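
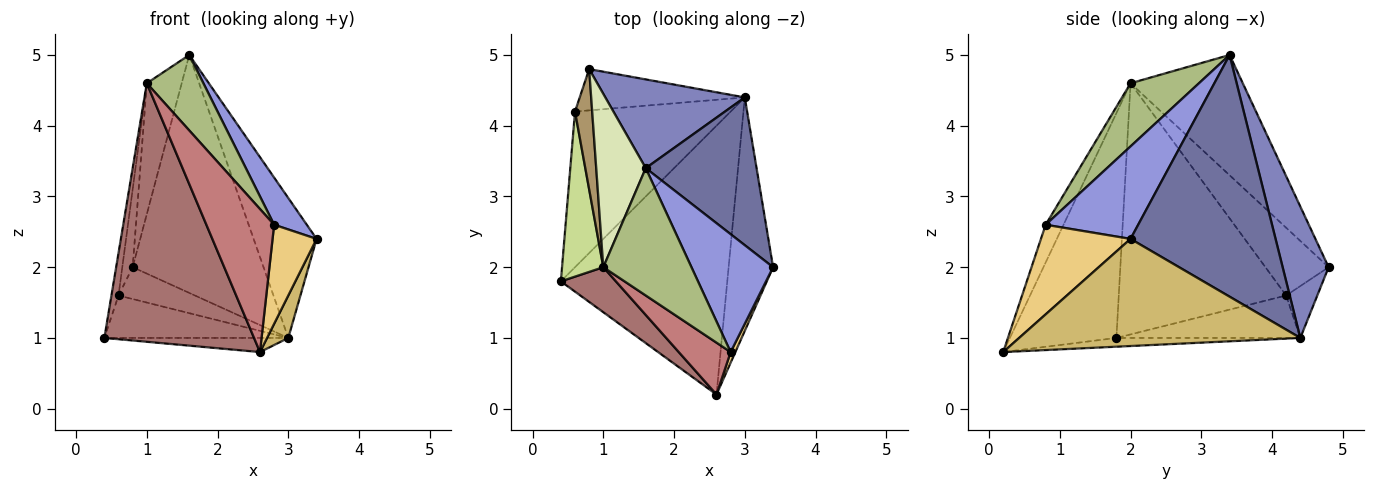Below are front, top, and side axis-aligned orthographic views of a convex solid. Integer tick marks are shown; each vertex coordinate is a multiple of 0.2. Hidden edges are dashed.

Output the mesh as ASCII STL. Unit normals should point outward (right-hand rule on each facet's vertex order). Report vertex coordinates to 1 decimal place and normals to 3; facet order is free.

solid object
 facet normal 0.846 0.367 0.388
  outer loop
   vertex 3.0 4.4 1.0
   vertex 1.6 3.4 5.0
   vertex 3.4 2.0 2.4
  endloop
 endfacet
 facet normal 0.313 0.890 0.332
  outer loop
   vertex 3.0 4.4 1.0
   vertex 0.8 4.8 2.0
   vertex 1.6 3.4 5.0
  endloop
 endfacet
 facet normal 0.725 -0.256 0.640
  outer loop
   vertex 2.8 0.8 2.6
   vertex 3.4 2.0 2.4
   vertex 1.6 3.4 5.0
  endloop
 endfacet
 facet normal -0.254 0.254 -0.933
  outer loop
   vertex 0.6 4.2 1.6
   vertex 3.0 4.4 1.0
   vertex 0.4 1.8 1.0
  endloop
 endfacet
 facet normal -0.241 0.593 -0.768
  outer loop
   vertex 0.6 4.2 1.6
   vertex 0.8 4.8 2.0
   vertex 3.0 4.4 1.0
  endloop
 endfacet
 facet normal 0.524 -0.434 0.732
  outer loop
   vertex 1.0 2.0 4.6
   vertex 2.8 0.8 2.6
   vertex 1.6 3.4 5.0
  endloop
 endfacet
 facet normal -0.986 0.042 0.162
  outer loop
   vertex 1.0 2.0 4.6
   vertex 0.6 4.2 1.6
   vertex 0.4 1.8 1.0
  endloop
 endfacet
 facet normal -0.889 0.276 0.366
  outer loop
   vertex 1.0 2.0 4.6
   vertex 1.6 3.4 5.0
   vertex 0.8 4.8 2.0
  endloop
 endfacet
 facet normal -0.957 0.157 0.243
  outer loop
   vertex 1.0 2.0 4.6
   vertex 0.8 4.8 2.0
   vertex 0.6 4.2 1.6
  endloop
 endfacet
 facet normal 0.921 -0.070 -0.382
  outer loop
   vertex 2.6 0.2 0.8
   vertex 3.0 4.4 1.0
   vertex 3.4 2.0 2.4
  endloop
 endfacet
 facet normal 0.897 -0.440 0.047
  outer loop
   vertex 2.6 0.2 0.8
   vertex 3.4 2.0 2.4
   vertex 2.8 0.8 2.6
  endloop
 endfacet
 facet normal -0.052 0.052 -0.997
  outer loop
   vertex 2.6 0.2 0.8
   vertex 0.4 1.8 1.0
   vertex 3.0 4.4 1.0
  endloop
 endfacet
 facet normal -0.574 -0.807 0.140
  outer loop
   vertex 2.6 0.2 0.8
   vertex 1.0 2.0 4.6
   vertex 0.4 1.8 1.0
  endloop
 endfacet
 facet normal -0.241 -0.912 0.331
  outer loop
   vertex 2.6 0.2 0.8
   vertex 2.8 0.8 2.6
   vertex 1.0 2.0 4.6
  endloop
 endfacet
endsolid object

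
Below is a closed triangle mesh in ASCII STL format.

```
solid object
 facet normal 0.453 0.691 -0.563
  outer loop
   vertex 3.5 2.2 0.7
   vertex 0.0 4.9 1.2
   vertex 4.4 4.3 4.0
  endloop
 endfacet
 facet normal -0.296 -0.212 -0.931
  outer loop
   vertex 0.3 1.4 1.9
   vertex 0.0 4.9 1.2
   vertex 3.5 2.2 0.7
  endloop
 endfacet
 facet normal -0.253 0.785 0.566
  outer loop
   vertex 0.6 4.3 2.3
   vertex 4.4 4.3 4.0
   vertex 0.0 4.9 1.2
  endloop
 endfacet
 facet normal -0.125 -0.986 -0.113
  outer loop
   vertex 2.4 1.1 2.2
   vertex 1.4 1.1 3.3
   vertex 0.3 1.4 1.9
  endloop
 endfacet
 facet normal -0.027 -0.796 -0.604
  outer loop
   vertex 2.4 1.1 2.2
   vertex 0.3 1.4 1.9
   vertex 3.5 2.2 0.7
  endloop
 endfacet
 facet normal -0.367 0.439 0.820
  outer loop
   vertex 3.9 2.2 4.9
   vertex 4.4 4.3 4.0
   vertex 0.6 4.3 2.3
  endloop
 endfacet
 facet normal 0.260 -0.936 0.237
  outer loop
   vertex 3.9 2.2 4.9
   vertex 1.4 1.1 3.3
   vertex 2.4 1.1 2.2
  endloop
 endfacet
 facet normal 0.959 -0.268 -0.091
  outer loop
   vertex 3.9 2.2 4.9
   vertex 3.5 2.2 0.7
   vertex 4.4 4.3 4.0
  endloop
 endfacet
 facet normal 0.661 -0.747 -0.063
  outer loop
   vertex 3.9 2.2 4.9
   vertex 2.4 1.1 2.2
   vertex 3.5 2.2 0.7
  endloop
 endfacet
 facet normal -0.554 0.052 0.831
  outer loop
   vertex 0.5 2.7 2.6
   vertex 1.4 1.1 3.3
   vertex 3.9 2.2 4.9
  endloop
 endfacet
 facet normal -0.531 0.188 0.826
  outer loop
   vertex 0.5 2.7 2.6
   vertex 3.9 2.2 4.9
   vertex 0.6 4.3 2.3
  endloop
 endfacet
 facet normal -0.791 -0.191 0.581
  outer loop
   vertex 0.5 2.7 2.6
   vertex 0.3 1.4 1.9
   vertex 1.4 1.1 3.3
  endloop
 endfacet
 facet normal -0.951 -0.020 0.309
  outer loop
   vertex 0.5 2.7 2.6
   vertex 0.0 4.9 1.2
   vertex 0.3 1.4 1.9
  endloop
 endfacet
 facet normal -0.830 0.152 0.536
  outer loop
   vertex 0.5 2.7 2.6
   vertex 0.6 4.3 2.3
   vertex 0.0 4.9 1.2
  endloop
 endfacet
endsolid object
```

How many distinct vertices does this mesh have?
9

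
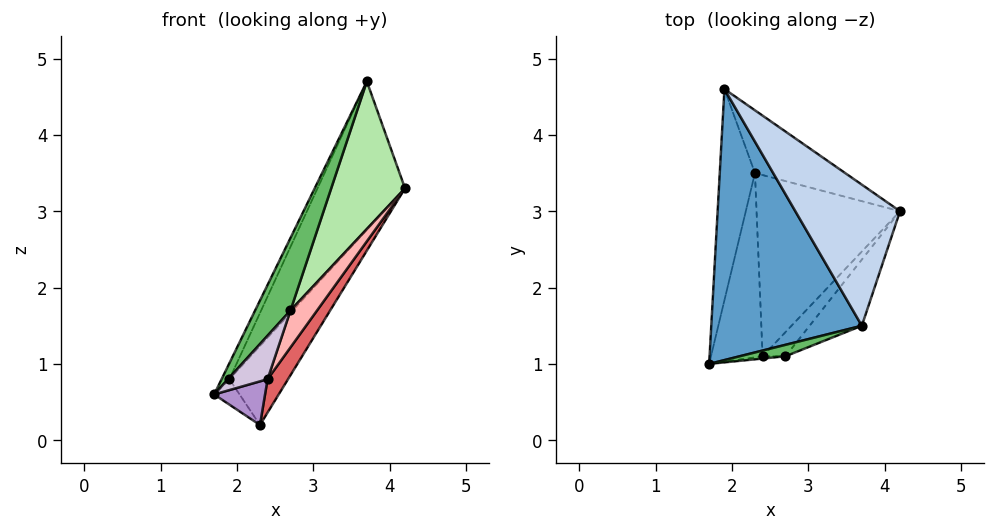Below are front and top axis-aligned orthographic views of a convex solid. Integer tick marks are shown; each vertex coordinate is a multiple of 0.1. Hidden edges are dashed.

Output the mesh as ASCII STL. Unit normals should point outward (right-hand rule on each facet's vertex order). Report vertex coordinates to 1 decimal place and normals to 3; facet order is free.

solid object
 facet normal -0.900 0.026 0.436
  outer loop
   vertex 3.7 1.5 4.7
   vertex 1.9 4.6 0.8
   vertex 1.7 1.0 0.6
  endloop
 endfacet
 facet normal -0.238 0.704 0.669
  outer loop
   vertex 3.7 1.5 4.7
   vertex 4.2 3.0 3.3
   vertex 1.9 4.6 0.8
  endloop
 endfacet
 facet normal -0.757 0.078 -0.648
  outer loop
   vertex 2.3 3.5 0.2
   vertex 1.7 1.0 0.6
   vertex 1.9 4.6 0.8
  endloop
 endfacet
 facet normal 0.774 0.496 -0.394
  outer loop
   vertex 2.3 3.5 0.2
   vertex 1.9 4.6 0.8
   vertex 4.2 3.0 3.3
  endloop
 endfacet
 facet normal -0.073 -0.985 0.156
  outer loop
   vertex 2.7 1.1 1.7
   vertex 3.7 1.5 4.7
   vertex 1.7 1.0 0.6
  endloop
 endfacet
 facet normal 0.847 -0.485 -0.218
  outer loop
   vertex 2.7 1.1 1.7
   vertex 4.2 3.0 3.3
   vertex 3.7 1.5 4.7
  endloop
 endfacet
 facet normal 0.841 -0.098 -0.531
  outer loop
   vertex 2.4 1.1 0.8
   vertex 2.3 3.5 0.2
   vertex 4.2 3.0 3.3
  endloop
 endfacet
 facet normal 0.854 -0.435 -0.285
  outer loop
   vertex 2.4 1.1 0.8
   vertex 4.2 3.0 3.3
   vertex 2.7 1.1 1.7
  endloop
 endfacet
 facet normal 0.297 -0.220 -0.929
  outer loop
   vertex 2.4 1.1 0.8
   vertex 1.7 1.0 0.6
   vertex 2.3 3.5 0.2
  endloop
 endfacet
 facet normal 0.156 -0.986 -0.052
  outer loop
   vertex 2.4 1.1 0.8
   vertex 2.7 1.1 1.7
   vertex 1.7 1.0 0.6
  endloop
 endfacet
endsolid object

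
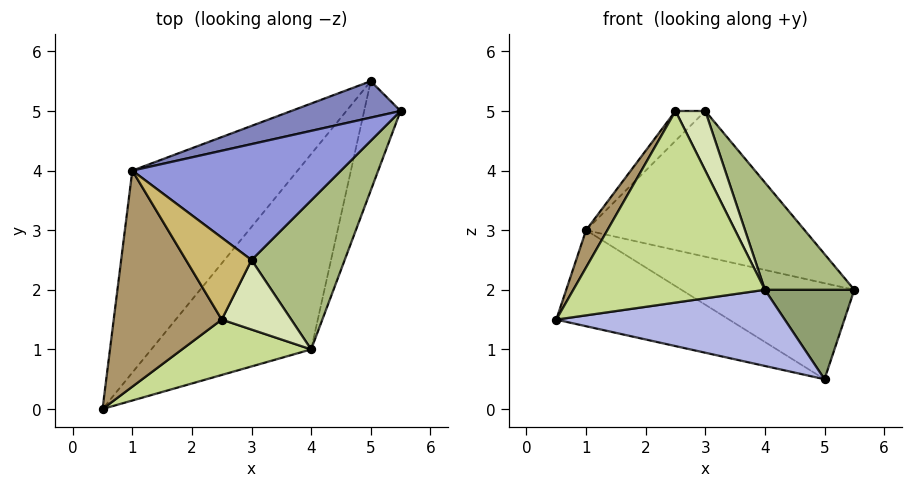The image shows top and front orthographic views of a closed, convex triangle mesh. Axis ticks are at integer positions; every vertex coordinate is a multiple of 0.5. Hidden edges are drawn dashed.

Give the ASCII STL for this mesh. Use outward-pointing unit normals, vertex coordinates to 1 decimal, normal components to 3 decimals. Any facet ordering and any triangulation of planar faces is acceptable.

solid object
 facet normal -0.587 0.348 -0.731
  outer loop
   vertex 1.0 4.0 3.0
   vertex 5.0 5.5 0.5
   vertex 0.5 0.0 1.5
  endloop
 endfacet
 facet normal -0.128 0.927 0.352
  outer loop
   vertex 1.0 4.0 3.0
   vertex 5.5 5.0 2.0
   vertex 5.0 5.5 0.5
  endloop
 endfacet
 facet normal -0.036 0.782 0.622
  outer loop
   vertex 1.0 4.0 3.0
   vertex 3.0 2.5 5.0
   vertex 5.5 5.0 2.0
  endloop
 endfacet
 facet normal 0.230 -0.353 -0.907
  outer loop
   vertex 4.0 1.0 2.0
   vertex 0.5 0.0 1.5
   vertex 5.0 5.5 0.5
  endloop
 endfacet
 facet normal 0.860 -0.323 -0.394
  outer loop
   vertex 4.0 1.0 2.0
   vertex 5.0 5.5 0.5
   vertex 5.5 5.0 2.0
  endloop
 endfacet
 facet normal 0.842 -0.316 0.438
  outer loop
   vertex 4.0 1.0 2.0
   vertex 5.5 5.0 2.0
   vertex 3.0 2.5 5.0
  endloop
 endfacet
 facet normal 0.229 -0.935 0.270
  outer loop
   vertex 2.5 1.5 5.0
   vertex 0.5 0.0 1.5
   vertex 4.0 1.0 2.0
  endloop
 endfacet
 facet normal 0.793 -0.396 0.463
  outer loop
   vertex 2.5 1.5 5.0
   vertex 4.0 1.0 2.0
   vertex 3.0 2.5 5.0
  endloop
 endfacet
 facet normal -0.848 -0.090 0.523
  outer loop
   vertex 2.5 1.5 5.0
   vertex 1.0 4.0 3.0
   vertex 0.5 0.0 1.5
  endloop
 endfacet
 facet normal -0.564 0.282 0.776
  outer loop
   vertex 2.5 1.5 5.0
   vertex 3.0 2.5 5.0
   vertex 1.0 4.0 3.0
  endloop
 endfacet
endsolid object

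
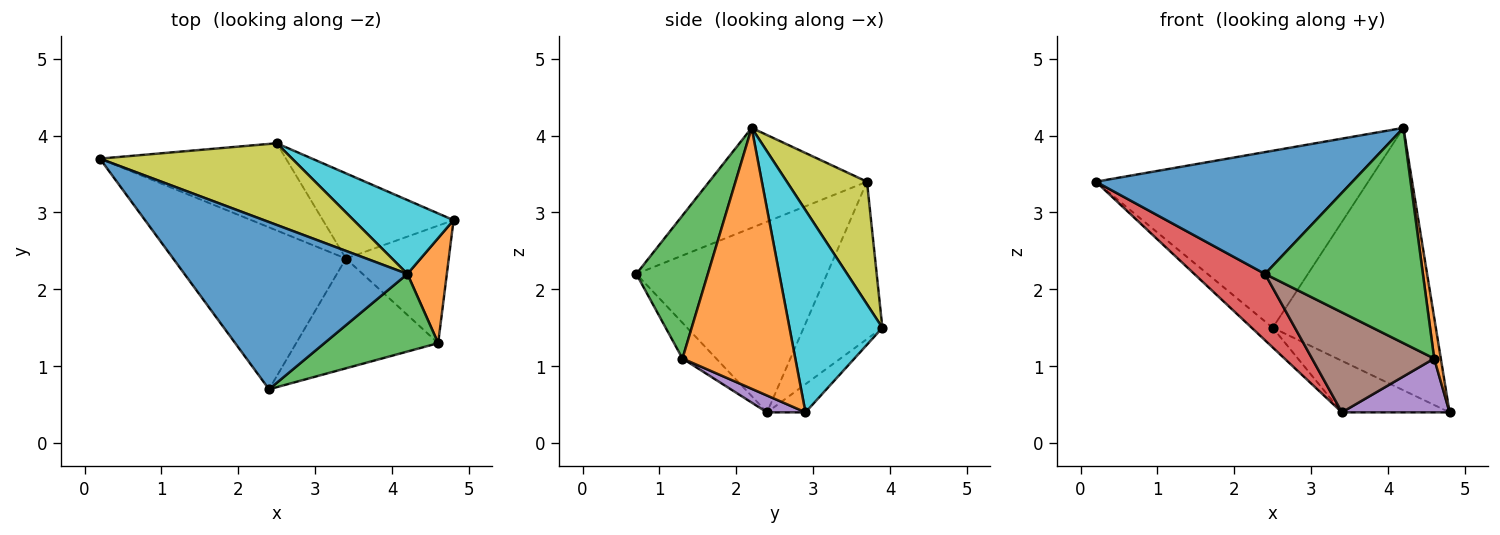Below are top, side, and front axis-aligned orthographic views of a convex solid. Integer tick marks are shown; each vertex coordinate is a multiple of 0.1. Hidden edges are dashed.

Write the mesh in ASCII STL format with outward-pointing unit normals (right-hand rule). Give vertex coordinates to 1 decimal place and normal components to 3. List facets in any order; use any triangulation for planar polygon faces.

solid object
 facet normal -0.341 -0.554 0.760
  outer loop
   vertex 4.2 2.2 4.1
   vertex 0.2 3.7 3.4
   vertex 2.4 0.7 2.2
  endloop
 endfacet
 facet normal 0.987 -0.058 0.149
  outer loop
   vertex 4.6 1.3 1.1
   vertex 4.8 2.9 0.4
   vertex 4.2 2.2 4.1
  endloop
 endfacet
 facet normal 0.392 -0.865 0.312
  outer loop
   vertex 4.6 1.3 1.1
   vertex 4.2 2.2 4.1
   vertex 2.4 0.7 2.2
  endloop
 endfacet
 facet normal -0.715 -0.265 -0.647
  outer loop
   vertex 3.4 2.4 0.4
   vertex 2.4 0.7 2.2
   vertex 0.2 3.7 3.4
  endloop
 endfacet
 facet normal 0.147 -0.412 -0.899
  outer loop
   vertex 3.4 2.4 0.4
   vertex 4.8 2.9 0.4
   vertex 4.6 1.3 1.1
  endloop
 endfacet
 facet normal -0.183 -0.662 -0.727
  outer loop
   vertex 3.4 2.4 0.4
   vertex 4.6 1.3 1.1
   vertex 2.4 0.7 2.2
  endloop
 endfacet
 facet normal -0.636 0.170 -0.752
  outer loop
   vertex 2.5 3.9 1.5
   vertex 3.4 2.4 0.4
   vertex 0.2 3.7 3.4
  endloop
 endfacet
 facet normal -0.182 0.508 -0.842
  outer loop
   vertex 2.5 3.9 1.5
   vertex 4.8 2.9 0.4
   vertex 3.4 2.4 0.4
  endloop
 endfacet
 facet normal 0.258 0.877 0.405
  outer loop
   vertex 2.5 3.9 1.5
   vertex 0.2 3.7 3.4
   vertex 4.2 2.2 4.1
  endloop
 endfacet
 facet normal 0.481 0.844 0.238
  outer loop
   vertex 2.5 3.9 1.5
   vertex 4.2 2.2 4.1
   vertex 4.8 2.9 0.4
  endloop
 endfacet
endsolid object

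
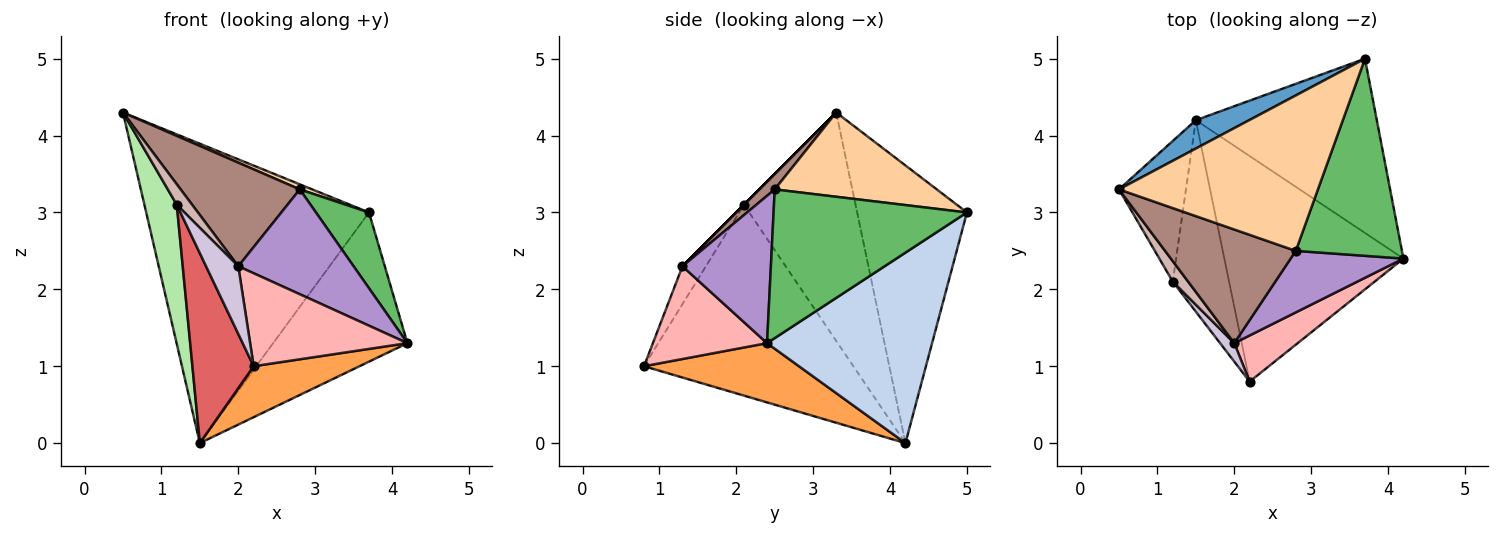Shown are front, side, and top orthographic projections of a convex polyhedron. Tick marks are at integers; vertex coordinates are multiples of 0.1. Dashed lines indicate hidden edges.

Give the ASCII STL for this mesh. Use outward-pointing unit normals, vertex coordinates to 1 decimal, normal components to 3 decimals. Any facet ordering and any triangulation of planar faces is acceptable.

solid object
 facet normal -0.440 0.894 0.085
  outer loop
   vertex 1.5 4.2 0.0
   vertex 0.5 3.3 4.3
   vertex 3.7 5.0 3.0
  endloop
 endfacet
 facet normal 0.624 0.508 -0.593
  outer loop
   vertex 1.5 4.2 0.0
   vertex 3.7 5.0 3.0
   vertex 4.2 2.4 1.3
  endloop
 endfacet
 facet normal 0.307 -0.210 -0.928
  outer loop
   vertex 2.2 0.8 1.0
   vertex 1.5 4.2 0.0
   vertex 4.2 2.4 1.3
  endloop
 endfacet
 facet normal 0.390 -0.030 0.920
  outer loop
   vertex 2.8 2.5 3.3
   vertex 3.7 5.0 3.0
   vertex 0.5 3.3 4.3
  endloop
 endfacet
 facet normal 0.794 -0.218 0.567
  outer loop
   vertex 2.8 2.5 3.3
   vertex 4.2 2.4 1.3
   vertex 3.7 5.0 3.0
  endloop
 endfacet
 facet normal -0.924 -0.268 -0.271
  outer loop
   vertex 1.2 2.1 3.1
   vertex 0.5 3.3 4.3
   vertex 1.5 4.2 0.0
  endloop
 endfacet
 facet normal -0.923 -0.270 -0.272
  outer loop
   vertex 1.2 2.1 3.1
   vertex 1.5 4.2 0.0
   vertex 2.2 0.8 1.0
  endloop
 endfacet
 facet normal 0.545 -0.751 0.373
  outer loop
   vertex 2.0 1.3 2.3
   vertex 2.2 0.8 1.0
   vertex 4.2 2.4 1.3
  endloop
 endfacet
 facet normal 0.552 -0.719 0.422
  outer loop
   vertex 2.0 1.3 2.3
   vertex 4.2 2.4 1.3
   vertex 2.8 2.5 3.3
  endloop
 endfacet
 facet normal -0.574 -0.790 0.215
  outer loop
   vertex 2.0 1.3 2.3
   vertex 1.2 2.1 3.1
   vertex 2.2 0.8 1.0
  endloop
 endfacet
 facet normal 0.087 -0.671 0.736
  outer loop
   vertex 2.0 1.3 2.3
   vertex 2.8 2.5 3.3
   vertex 0.5 3.3 4.3
  endloop
 endfacet
 facet normal 0.000 -0.707 0.707
  outer loop
   vertex 2.0 1.3 2.3
   vertex 0.5 3.3 4.3
   vertex 1.2 2.1 3.1
  endloop
 endfacet
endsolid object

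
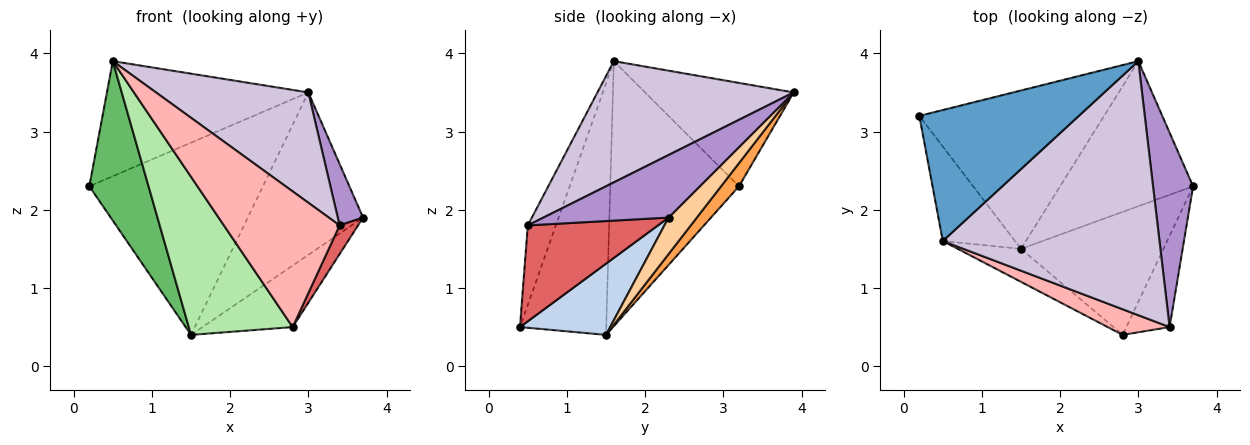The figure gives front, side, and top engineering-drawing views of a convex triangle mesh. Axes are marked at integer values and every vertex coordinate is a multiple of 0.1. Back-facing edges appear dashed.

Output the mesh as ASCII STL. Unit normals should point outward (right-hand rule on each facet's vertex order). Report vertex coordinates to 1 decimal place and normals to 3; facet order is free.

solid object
 facet normal -0.438 0.593 0.675
  outer loop
   vertex 3.0 3.9 3.5
   vertex 0.2 3.2 2.3
   vertex 0.5 1.6 3.9
  endloop
 endfacet
 facet normal 0.408 0.408 -0.816
  outer loop
   vertex 1.5 1.5 0.4
   vertex 3.7 2.3 1.9
   vertex 2.8 0.4 0.5
  endloop
 endfacet
 facet normal 0.079 0.769 -0.634
  outer loop
   vertex 1.5 1.5 0.4
   vertex 0.2 3.2 2.3
   vertex 3.0 3.9 3.5
  endloop
 endfacet
 facet normal 0.180 0.734 -0.655
  outer loop
   vertex 1.5 1.5 0.4
   vertex 3.0 3.9 3.5
   vertex 3.7 2.3 1.9
  endloop
 endfacet
 facet normal -0.882 -0.406 -0.240
  outer loop
   vertex 1.5 1.5 0.4
   vertex 0.5 1.6 3.9
   vertex 0.2 3.2 2.3
  endloop
 endfacet
 facet normal -0.631 -0.760 -0.158
  outer loop
   vertex 1.5 1.5 0.4
   vertex 2.8 0.4 0.5
   vertex 0.5 1.6 3.9
  endloop
 endfacet
 facet normal 0.904 -0.128 -0.407
  outer loop
   vertex 3.4 0.5 1.8
   vertex 2.8 0.4 0.5
   vertex 3.7 2.3 1.9
  endloop
 endfacet
 facet normal -0.232 -0.956 0.181
  outer loop
   vertex 3.4 0.5 1.8
   vertex 0.5 1.6 3.9
   vertex 2.8 0.4 0.5
  endloop
 endfacet
 facet normal 0.830 -0.168 0.531
  outer loop
   vertex 3.4 0.5 1.8
   vertex 3.7 2.3 1.9
   vertex 3.0 3.9 3.5
  endloop
 endfacet
 facet normal 0.457 -0.354 0.816
  outer loop
   vertex 3.4 0.5 1.8
   vertex 3.0 3.9 3.5
   vertex 0.5 1.6 3.9
  endloop
 endfacet
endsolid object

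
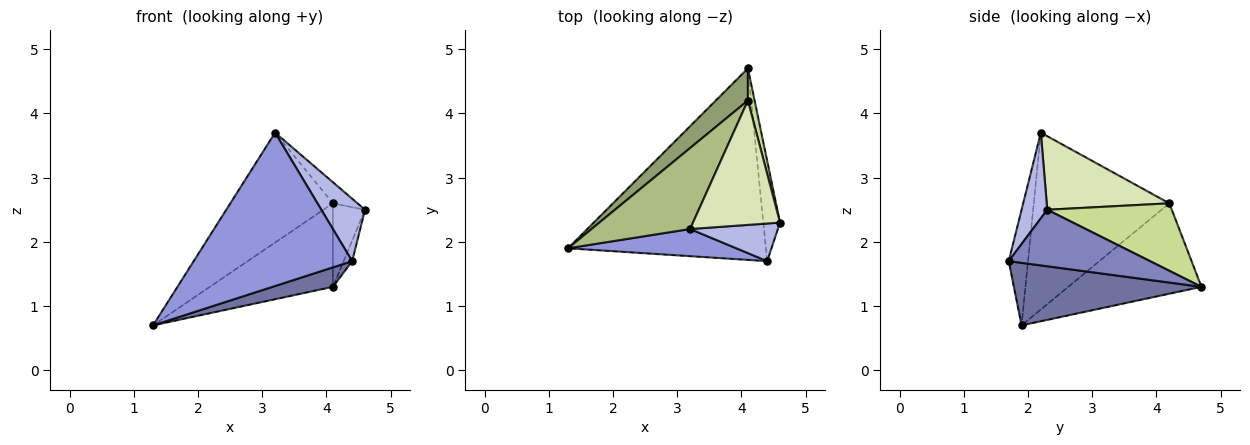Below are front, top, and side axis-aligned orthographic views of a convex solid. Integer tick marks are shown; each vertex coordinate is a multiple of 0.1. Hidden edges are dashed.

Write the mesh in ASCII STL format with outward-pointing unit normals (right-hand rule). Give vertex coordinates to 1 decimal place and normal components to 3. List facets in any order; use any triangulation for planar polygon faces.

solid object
 facet normal 0.300 -0.097 -0.949
  outer loop
   vertex 4.4 1.7 1.7
   vertex 1.3 1.9 0.7
   vertex 4.1 4.7 1.3
  endloop
 endfacet
 facet normal 0.957 0.058 -0.283
  outer loop
   vertex 4.4 1.7 1.7
   vertex 4.1 4.7 1.3
   vertex 4.6 2.3 2.5
  endloop
 endfacet
 facet normal -0.119 -0.978 0.173
  outer loop
   vertex 4.4 1.7 1.7
   vertex 3.2 2.2 3.7
   vertex 1.3 1.9 0.7
  endloop
 endfacet
 facet normal 0.450 -0.765 0.461
  outer loop
   vertex 4.4 1.7 1.7
   vertex 4.6 2.3 2.5
   vertex 3.2 2.2 3.7
  endloop
 endfacet
 facet normal -0.711 0.657 0.253
  outer loop
   vertex 4.1 4.2 2.6
   vertex 4.1 4.7 1.3
   vertex 1.3 1.9 0.7
  endloop
 endfacet
 facet normal -0.729 0.551 0.406
  outer loop
   vertex 4.1 4.2 2.6
   vertex 1.3 1.9 0.7
   vertex 3.2 2.2 3.7
  endloop
 endfacet
 facet normal 0.964 0.249 0.096
  outer loop
   vertex 4.1 4.2 2.6
   vertex 4.6 2.3 2.5
   vertex 4.1 4.7 1.3
  endloop
 endfacet
 facet normal 0.640 0.129 0.757
  outer loop
   vertex 4.1 4.2 2.6
   vertex 3.2 2.2 3.7
   vertex 4.6 2.3 2.5
  endloop
 endfacet
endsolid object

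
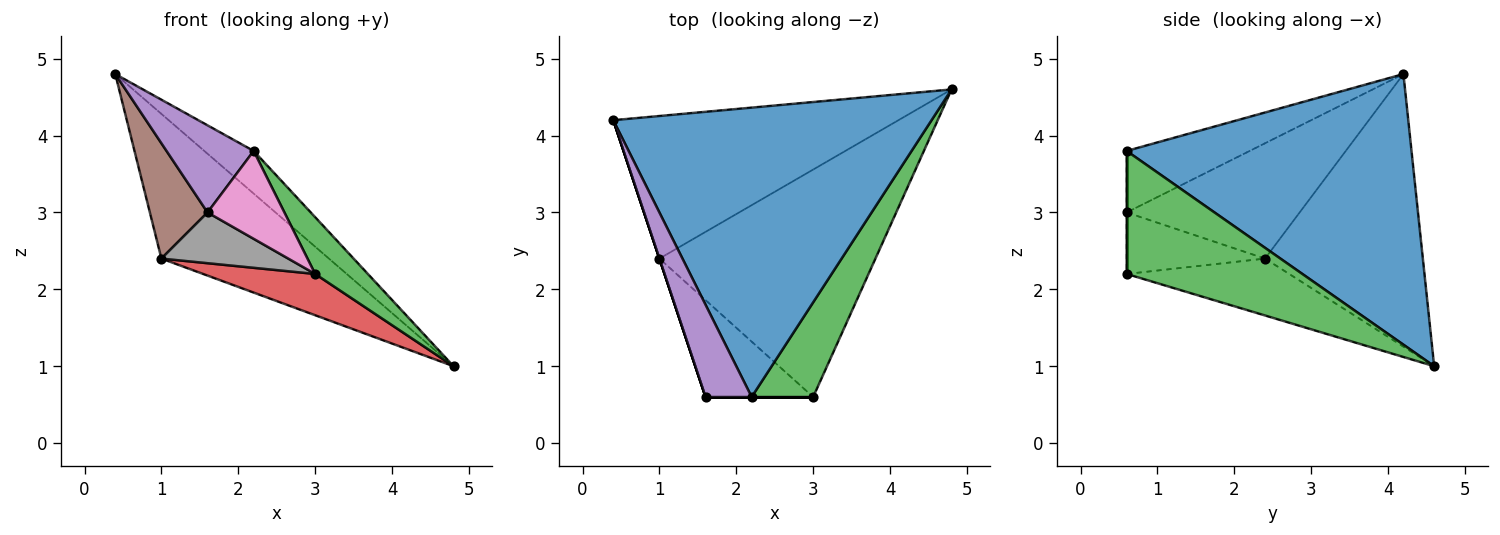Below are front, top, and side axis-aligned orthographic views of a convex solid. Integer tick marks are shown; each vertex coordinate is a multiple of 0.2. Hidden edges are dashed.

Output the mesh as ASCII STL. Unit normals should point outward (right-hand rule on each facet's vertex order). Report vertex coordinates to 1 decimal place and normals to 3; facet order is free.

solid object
 facet normal 0.644 0.112 0.757
  outer loop
   vertex 2.2 0.6 3.8
   vertex 4.8 4.6 1.0
   vertex 0.4 4.2 4.8
  endloop
 endfacet
 facet normal -0.557 0.591 -0.583
  outer loop
   vertex 1.0 2.4 2.4
   vertex 0.4 4.2 4.8
   vertex 4.8 4.6 1.0
  endloop
 endfacet
 facet normal 0.864 -0.259 0.432
  outer loop
   vertex 3.0 0.6 2.2
   vertex 4.8 4.6 1.0
   vertex 2.2 0.6 3.8
  endloop
 endfacet
 facet normal -0.251 -0.173 -0.952
  outer loop
   vertex 3.0 0.6 2.2
   vertex 1.0 2.4 2.4
   vertex 4.8 4.6 1.0
  endloop
 endfacet
 facet normal -0.696 -0.493 0.522
  outer loop
   vertex 1.6 0.6 3.0
   vertex 2.2 0.6 3.8
   vertex 0.4 4.2 4.8
  endloop
 endfacet
 facet normal -0.949 -0.316 0.000
  outer loop
   vertex 1.6 0.6 3.0
   vertex 0.4 4.2 4.8
   vertex 1.0 2.4 2.4
  endloop
 endfacet
 facet normal 0.000 -1.000 0.000
  outer loop
   vertex 1.6 0.6 3.0
   vertex 3.0 0.6 2.2
   vertex 2.2 0.6 3.8
  endloop
 endfacet
 facet normal -0.452 -0.414 -0.790
  outer loop
   vertex 1.6 0.6 3.0
   vertex 1.0 2.4 2.4
   vertex 3.0 0.6 2.2
  endloop
 endfacet
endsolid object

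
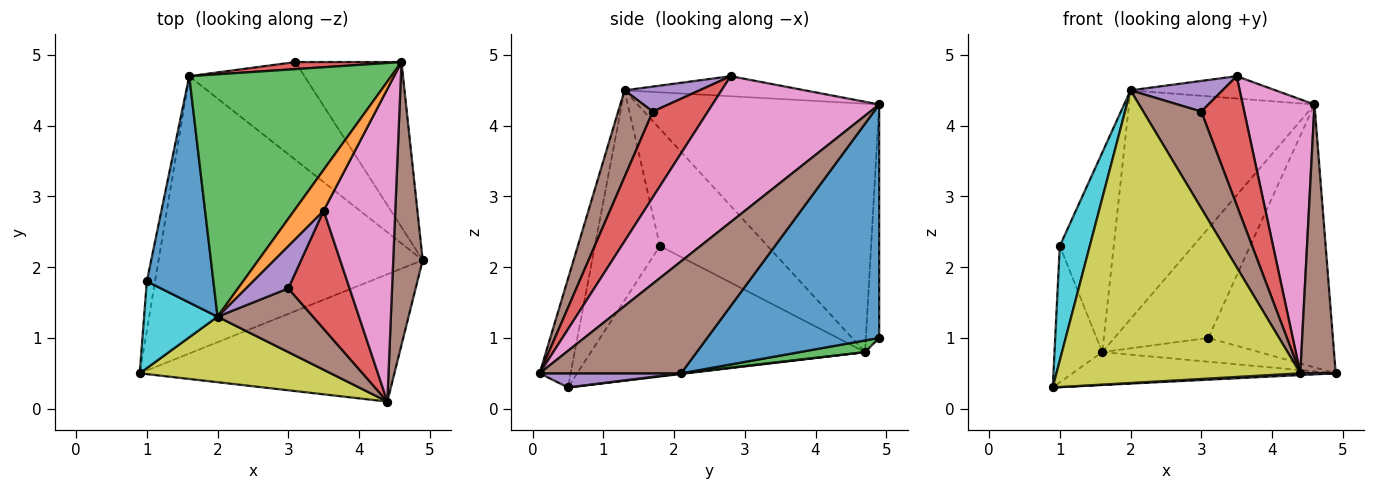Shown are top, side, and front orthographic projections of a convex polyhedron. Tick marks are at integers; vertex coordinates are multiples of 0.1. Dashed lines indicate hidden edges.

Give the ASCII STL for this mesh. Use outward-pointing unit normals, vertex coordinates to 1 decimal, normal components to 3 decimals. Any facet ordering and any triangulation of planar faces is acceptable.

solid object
 facet normal 0.760 0.550 -0.346
  outer loop
   vertex 4.6 4.9 4.3
   vertex 4.9 2.1 0.5
   vertex 3.1 4.9 1.0
  endloop
 endfacet
 facet normal 0.003 0.118 -0.993
  outer loop
   vertex 1.6 4.7 0.8
   vertex 4.9 2.1 0.5
   vertex 0.9 0.5 0.3
  endloop
 endfacet
 facet normal 0.098 0.235 -0.967
  outer loop
   vertex 1.6 4.7 0.8
   vertex 3.1 4.9 1.0
   vertex 4.9 2.1 0.5
  endloop
 endfacet
 facet normal -0.140 0.988 0.064
  outer loop
   vertex 1.6 4.7 0.8
   vertex 4.6 4.9 4.3
   vertex 3.1 4.9 1.0
  endloop
 endfacet
 facet normal 0.055 -0.014 -0.998
  outer loop
   vertex 4.4 0.1 0.5
   vertex 0.9 0.5 0.3
   vertex 4.9 2.1 0.5
  endloop
 endfacet
 facet normal 0.940 -0.235 0.247
  outer loop
   vertex 4.4 0.1 0.5
   vertex 4.9 2.1 0.5
   vertex 4.6 4.9 4.3
  endloop
 endfacet
 facet normal 0.837 -0.360 0.411
  outer loop
   vertex 4.4 0.1 0.5
   vertex 4.6 4.9 4.3
   vertex 3.5 2.8 4.7
  endloop
 endfacet
 facet normal -0.983 0.171 -0.062
  outer loop
   vertex 1.0 1.8 2.3
   vertex 1.6 4.7 0.8
   vertex 0.9 0.5 0.3
  endloop
 endfacet
 facet normal -0.123 -0.968 0.217
  outer loop
   vertex 2.0 1.3 4.5
   vertex 0.9 0.5 0.3
   vertex 4.4 0.1 0.5
  endloop
 endfacet
 facet normal -0.865 -0.399 0.303
  outer loop
   vertex 2.0 1.3 4.5
   vertex 1.0 1.8 2.3
   vertex 0.9 0.5 0.3
  endloop
 endfacet
 facet normal -0.797 0.399 0.453
  outer loop
   vertex 2.0 1.3 4.5
   vertex 1.6 4.7 0.8
   vertex 1.0 1.8 2.3
  endloop
 endfacet
 facet normal -0.512 0.412 0.754
  outer loop
   vertex 2.0 1.3 4.5
   vertex 3.5 2.8 4.7
   vertex 4.6 4.9 4.3
  endloop
 endfacet
 facet normal -0.667 0.512 0.542
  outer loop
   vertex 2.0 1.3 4.5
   vertex 4.6 4.9 4.3
   vertex 1.6 4.7 0.8
  endloop
 endfacet
 facet normal 0.687 -0.536 0.491
  outer loop
   vertex 3.0 1.7 4.2
   vertex 4.4 0.1 0.5
   vertex 3.5 2.8 4.7
  endloop
 endfacet
 facet normal 0.431 -0.528 0.732
  outer loop
   vertex 3.0 1.7 4.2
   vertex 3.5 2.8 4.7
   vertex 2.0 1.3 4.5
  endloop
 endfacet
 facet normal 0.447 -0.747 0.492
  outer loop
   vertex 3.0 1.7 4.2
   vertex 2.0 1.3 4.5
   vertex 4.4 0.1 0.5
  endloop
 endfacet
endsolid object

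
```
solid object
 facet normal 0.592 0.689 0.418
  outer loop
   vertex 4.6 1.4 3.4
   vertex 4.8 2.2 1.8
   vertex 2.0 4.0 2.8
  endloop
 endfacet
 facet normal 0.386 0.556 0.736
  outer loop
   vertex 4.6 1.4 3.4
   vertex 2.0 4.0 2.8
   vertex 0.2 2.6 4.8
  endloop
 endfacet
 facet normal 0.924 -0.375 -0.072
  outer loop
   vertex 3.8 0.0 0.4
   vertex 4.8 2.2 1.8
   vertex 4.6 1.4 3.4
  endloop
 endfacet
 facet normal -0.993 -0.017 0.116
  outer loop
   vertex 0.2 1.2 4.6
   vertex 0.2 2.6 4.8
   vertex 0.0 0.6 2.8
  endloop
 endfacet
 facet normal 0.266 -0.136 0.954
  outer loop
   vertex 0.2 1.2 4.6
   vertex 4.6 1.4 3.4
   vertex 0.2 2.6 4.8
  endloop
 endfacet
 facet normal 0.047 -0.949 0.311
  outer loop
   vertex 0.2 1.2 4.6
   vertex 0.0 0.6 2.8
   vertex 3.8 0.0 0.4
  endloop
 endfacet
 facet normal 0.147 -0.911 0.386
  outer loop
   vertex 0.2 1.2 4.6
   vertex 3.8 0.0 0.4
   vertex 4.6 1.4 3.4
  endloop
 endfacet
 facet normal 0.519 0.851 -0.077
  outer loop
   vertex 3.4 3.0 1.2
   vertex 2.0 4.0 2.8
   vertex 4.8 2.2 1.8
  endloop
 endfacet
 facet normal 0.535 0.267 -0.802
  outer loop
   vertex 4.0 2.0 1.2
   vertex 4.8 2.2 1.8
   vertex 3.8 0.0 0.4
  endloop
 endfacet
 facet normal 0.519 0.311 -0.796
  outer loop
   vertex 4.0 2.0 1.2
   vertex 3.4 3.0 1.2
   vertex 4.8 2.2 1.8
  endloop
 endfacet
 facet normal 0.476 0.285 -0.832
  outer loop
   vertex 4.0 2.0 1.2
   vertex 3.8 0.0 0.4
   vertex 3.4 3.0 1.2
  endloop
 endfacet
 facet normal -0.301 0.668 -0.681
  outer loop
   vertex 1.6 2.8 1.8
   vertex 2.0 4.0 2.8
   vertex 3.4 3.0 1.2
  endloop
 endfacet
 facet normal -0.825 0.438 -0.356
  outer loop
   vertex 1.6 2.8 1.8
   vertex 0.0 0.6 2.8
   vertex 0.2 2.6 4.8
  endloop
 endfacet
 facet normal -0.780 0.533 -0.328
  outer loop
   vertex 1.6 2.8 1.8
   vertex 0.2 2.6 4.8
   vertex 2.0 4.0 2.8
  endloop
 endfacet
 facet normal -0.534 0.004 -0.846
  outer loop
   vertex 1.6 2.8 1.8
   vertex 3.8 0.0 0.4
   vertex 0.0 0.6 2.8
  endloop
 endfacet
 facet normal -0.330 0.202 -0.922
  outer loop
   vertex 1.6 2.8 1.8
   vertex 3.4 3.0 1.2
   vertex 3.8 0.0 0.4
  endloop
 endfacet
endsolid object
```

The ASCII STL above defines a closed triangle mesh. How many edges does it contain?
24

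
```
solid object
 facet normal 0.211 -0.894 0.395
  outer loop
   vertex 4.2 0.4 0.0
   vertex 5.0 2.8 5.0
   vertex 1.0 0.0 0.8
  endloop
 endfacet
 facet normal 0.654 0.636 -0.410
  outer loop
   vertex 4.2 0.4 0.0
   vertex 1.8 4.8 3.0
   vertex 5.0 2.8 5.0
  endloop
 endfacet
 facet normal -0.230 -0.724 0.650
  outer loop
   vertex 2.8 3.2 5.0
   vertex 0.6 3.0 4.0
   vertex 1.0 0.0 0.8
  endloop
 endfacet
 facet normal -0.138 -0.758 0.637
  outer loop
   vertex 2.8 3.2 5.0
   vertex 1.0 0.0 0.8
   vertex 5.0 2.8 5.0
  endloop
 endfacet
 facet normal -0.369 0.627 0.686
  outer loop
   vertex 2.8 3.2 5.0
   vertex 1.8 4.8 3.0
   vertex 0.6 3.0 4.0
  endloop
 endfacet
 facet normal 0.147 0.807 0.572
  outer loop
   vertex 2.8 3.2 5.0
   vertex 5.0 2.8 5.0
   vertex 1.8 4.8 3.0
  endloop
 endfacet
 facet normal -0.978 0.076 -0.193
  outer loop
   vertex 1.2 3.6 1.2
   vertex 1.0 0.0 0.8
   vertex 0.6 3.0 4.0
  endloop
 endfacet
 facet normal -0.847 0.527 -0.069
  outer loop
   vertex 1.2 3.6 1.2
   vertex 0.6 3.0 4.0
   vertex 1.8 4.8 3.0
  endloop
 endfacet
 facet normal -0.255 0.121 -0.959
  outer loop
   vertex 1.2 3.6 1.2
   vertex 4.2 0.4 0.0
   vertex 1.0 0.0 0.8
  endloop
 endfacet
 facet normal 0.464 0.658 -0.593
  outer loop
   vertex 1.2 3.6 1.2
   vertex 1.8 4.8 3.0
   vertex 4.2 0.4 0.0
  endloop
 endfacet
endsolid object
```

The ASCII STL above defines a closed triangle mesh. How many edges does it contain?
15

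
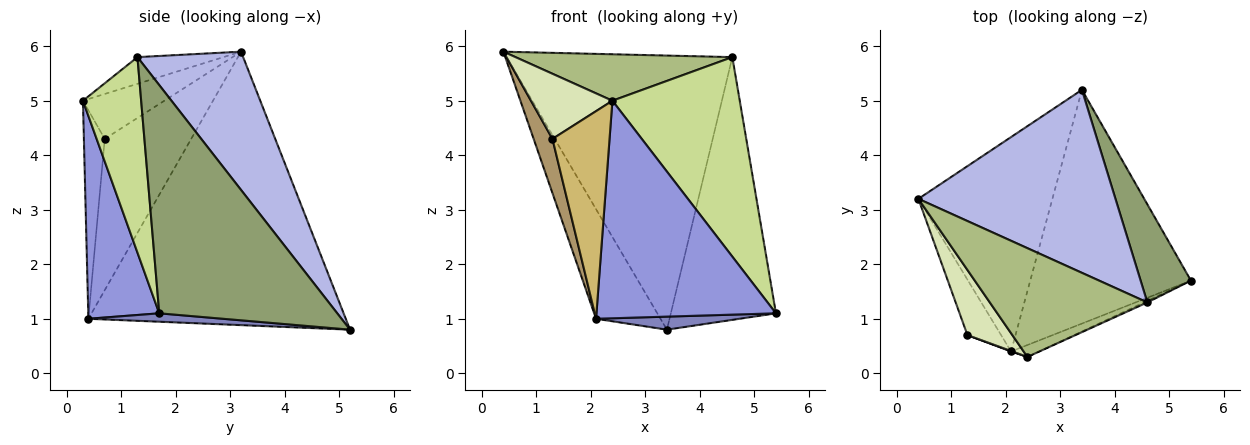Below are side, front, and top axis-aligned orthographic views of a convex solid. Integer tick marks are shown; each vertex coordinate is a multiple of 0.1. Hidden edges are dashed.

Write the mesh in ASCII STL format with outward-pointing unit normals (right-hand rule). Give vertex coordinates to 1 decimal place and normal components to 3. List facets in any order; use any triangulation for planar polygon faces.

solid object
 facet normal -0.876 0.219 -0.429
  outer loop
   vertex 2.1 0.4 1.0
   vertex 0.4 3.2 5.9
   vertex 3.4 5.2 0.8
  endloop
 endfacet
 facet normal 0.052 -0.056 -0.997
  outer loop
   vertex 2.1 0.4 1.0
   vertex 3.4 5.2 0.8
   vertex 5.4 1.7 1.1
  endloop
 endfacet
 facet normal 0.367 -0.929 -0.051
  outer loop
   vertex 2.1 0.4 1.0
   vertex 5.4 1.7 1.1
   vertex 2.4 0.3 5.0
  endloop
 endfacet
 facet normal 0.363 0.775 0.517
  outer loop
   vertex 4.6 1.3 5.8
   vertex 3.4 5.2 0.8
   vertex 0.4 3.2 5.9
  endloop
 endfacet
 facet normal 0.846 0.499 0.187
  outer loop
   vertex 4.6 1.3 5.8
   vertex 5.4 1.7 1.1
   vertex 3.4 5.2 0.8
  endloop
 endfacet
 facet normal -0.154 -0.388 0.909
  outer loop
   vertex 4.6 1.3 5.8
   vertex 0.4 3.2 5.9
   vertex 2.4 0.3 5.0
  endloop
 endfacet
 facet normal 0.416 -0.909 -0.007
  outer loop
   vertex 4.6 1.3 5.8
   vertex 2.4 0.3 5.0
   vertex 5.4 1.7 1.1
  endloop
 endfacet
 facet normal -0.577 -0.577 0.577
  outer loop
   vertex 1.3 0.7 4.3
   vertex 2.4 0.3 5.0
   vertex 0.4 3.2 5.9
  endloop
 endfacet
 facet normal -0.955 -0.208 -0.213
  outer loop
   vertex 1.3 0.7 4.3
   vertex 0.4 3.2 5.9
   vertex 2.1 0.4 1.0
  endloop
 endfacet
 facet normal -0.343 -0.939 0.002
  outer loop
   vertex 1.3 0.7 4.3
   vertex 2.1 0.4 1.0
   vertex 2.4 0.3 5.0
  endloop
 endfacet
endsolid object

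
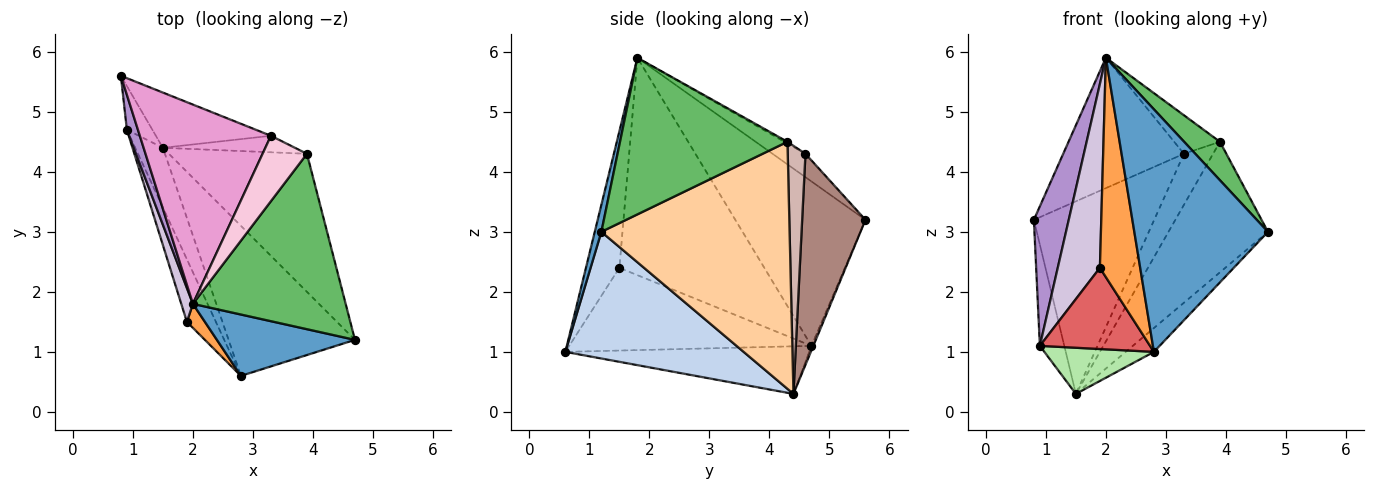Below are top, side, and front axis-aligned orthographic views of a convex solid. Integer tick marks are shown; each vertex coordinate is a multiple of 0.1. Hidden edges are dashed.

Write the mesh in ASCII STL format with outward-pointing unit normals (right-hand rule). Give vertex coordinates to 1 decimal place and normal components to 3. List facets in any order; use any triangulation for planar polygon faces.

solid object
 facet normal 0.048 -0.968 0.245
  outer loop
   vertex 2.0 1.8 5.9
   vertex 2.8 0.6 1.0
   vertex 4.7 1.2 3.0
  endloop
 endfacet
 facet normal 0.704 0.111 -0.702
  outer loop
   vertex 1.5 4.4 0.3
   vertex 4.7 1.2 3.0
   vertex 2.8 0.6 1.0
  endloop
 endfacet
 facet normal -0.636 -0.767 0.084
  outer loop
   vertex 1.9 1.5 2.4
   vertex 2.8 0.6 1.0
   vertex 2.0 1.8 5.9
  endloop
 endfacet
 facet normal 0.793 0.419 -0.443
  outer loop
   vertex 3.9 4.3 4.5
   vertex 4.7 1.2 3.0
   vertex 1.5 4.4 0.3
  endloop
 endfacet
 facet normal 0.708 -0.151 0.690
  outer loop
   vertex 3.9 4.3 4.5
   vertex 2.0 1.8 5.9
   vertex 4.7 1.2 3.0
  endloop
 endfacet
 facet normal -0.806 -0.362 -0.469
  outer loop
   vertex 0.9 4.7 1.1
   vertex 1.5 4.4 0.3
   vertex 2.8 0.6 1.0
  endloop
 endfacet
 facet normal -0.867 -0.394 -0.304
  outer loop
   vertex 0.9 4.7 1.1
   vertex 2.8 0.6 1.0
   vertex 1.9 1.5 2.4
  endloop
 endfacet
 facet normal -0.070 0.916 -0.396
  outer loop
   vertex 0.9 4.7 1.1
   vertex 0.8 5.6 3.2
   vertex 1.5 4.4 0.3
  endloop
 endfacet
 facet normal -0.964 -0.258 0.065
  outer loop
   vertex 0.9 4.7 1.1
   vertex 2.0 1.8 5.9
   vertex 0.8 5.6 3.2
  endloop
 endfacet
 facet normal -0.959 -0.279 0.051
  outer loop
   vertex 0.9 4.7 1.1
   vertex 1.9 1.5 2.4
   vertex 2.0 1.8 5.9
  endloop
 endfacet
 facet normal 0.451 0.858 -0.246
  outer loop
   vertex 3.3 4.6 4.3
   vertex 1.5 4.4 0.3
   vertex 0.8 5.6 3.2
  endloop
 endfacet
 facet normal 0.501 0.824 -0.266
  outer loop
   vertex 3.3 4.6 4.3
   vertex 3.9 4.3 4.5
   vertex 1.5 4.4 0.3
  endloop
 endfacet
 facet normal -0.148 0.541 0.828
  outer loop
   vertex 3.3 4.6 4.3
   vertex 0.8 5.6 3.2
   vertex 2.0 1.8 5.9
  endloop
 endfacet
 facet normal -0.033 0.507 0.861
  outer loop
   vertex 3.3 4.6 4.3
   vertex 2.0 1.8 5.9
   vertex 3.9 4.3 4.5
  endloop
 endfacet
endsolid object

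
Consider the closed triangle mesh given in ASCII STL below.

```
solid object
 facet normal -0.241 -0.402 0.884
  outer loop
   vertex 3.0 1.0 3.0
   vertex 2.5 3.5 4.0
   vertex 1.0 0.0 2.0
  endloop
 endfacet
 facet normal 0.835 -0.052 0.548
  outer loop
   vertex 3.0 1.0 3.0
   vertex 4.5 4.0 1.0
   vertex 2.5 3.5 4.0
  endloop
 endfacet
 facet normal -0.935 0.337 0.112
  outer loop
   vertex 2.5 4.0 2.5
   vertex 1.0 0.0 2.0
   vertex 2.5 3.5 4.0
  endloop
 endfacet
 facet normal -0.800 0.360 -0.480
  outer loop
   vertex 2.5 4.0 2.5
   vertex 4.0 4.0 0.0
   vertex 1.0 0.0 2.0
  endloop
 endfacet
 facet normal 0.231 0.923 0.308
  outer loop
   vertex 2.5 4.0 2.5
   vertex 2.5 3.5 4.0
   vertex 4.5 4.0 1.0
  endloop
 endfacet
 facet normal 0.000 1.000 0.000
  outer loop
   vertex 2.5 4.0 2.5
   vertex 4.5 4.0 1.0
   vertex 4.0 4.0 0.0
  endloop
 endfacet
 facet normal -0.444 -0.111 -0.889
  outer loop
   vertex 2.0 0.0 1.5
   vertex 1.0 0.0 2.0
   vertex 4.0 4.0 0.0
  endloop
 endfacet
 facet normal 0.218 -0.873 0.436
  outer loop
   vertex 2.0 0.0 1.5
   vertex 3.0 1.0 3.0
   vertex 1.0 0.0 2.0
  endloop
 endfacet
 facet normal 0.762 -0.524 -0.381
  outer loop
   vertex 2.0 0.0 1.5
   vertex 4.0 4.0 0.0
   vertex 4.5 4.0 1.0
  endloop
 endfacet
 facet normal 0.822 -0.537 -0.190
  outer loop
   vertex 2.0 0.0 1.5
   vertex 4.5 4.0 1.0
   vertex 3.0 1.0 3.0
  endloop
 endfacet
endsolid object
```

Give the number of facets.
10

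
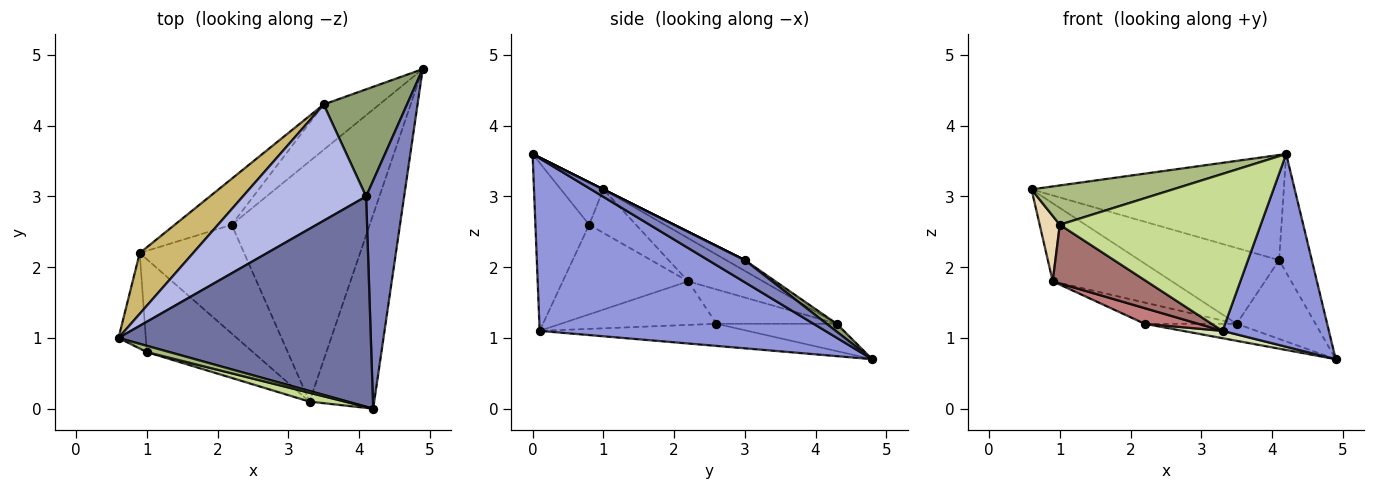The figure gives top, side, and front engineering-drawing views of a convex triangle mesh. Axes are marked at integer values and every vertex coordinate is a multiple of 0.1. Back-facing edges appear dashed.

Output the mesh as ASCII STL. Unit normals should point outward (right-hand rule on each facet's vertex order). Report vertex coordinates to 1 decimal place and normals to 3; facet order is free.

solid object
 facet normal 0.000 0.447 0.894
  outer loop
   vertex 4.1 3.0 2.1
   vertex 0.6 1.0 3.1
   vertex 4.2 0.0 3.6
  endloop
 endfacet
 facet normal 0.459 0.410 0.789
  outer loop
   vertex 4.1 3.0 2.1
   vertex 4.2 0.0 3.6
   vertex 4.9 4.8 0.7
  endloop
 endfacet
 facet normal 0.884 -0.329 -0.331
  outer loop
   vertex 3.3 0.1 1.1
   vertex 4.9 4.8 0.7
   vertex 4.2 0.0 3.6
  endloop
 endfacet
 facet normal -0.073 0.545 0.835
  outer loop
   vertex 3.5 4.3 1.2
   vertex 0.6 1.0 3.1
   vertex 4.1 3.0 2.1
  endloop
 endfacet
 facet normal 0.076 0.591 0.803
  outer loop
   vertex 3.5 4.3 1.2
   vertex 4.1 3.0 2.1
   vertex 4.9 4.8 0.7
  endloop
 endfacet
 facet normal -0.284 -0.947 0.151
  outer loop
   vertex 1.0 0.8 2.6
   vertex 4.2 0.0 3.6
   vertex 0.6 1.0 3.1
  endloop
 endfacet
 facet normal -0.258 -0.965 0.054
  outer loop
   vertex 1.0 0.8 2.6
   vertex 3.3 0.1 1.1
   vertex 4.2 0.0 3.6
  endloop
 endfacet
 facet normal -0.158 -0.030 -0.987
  outer loop
   vertex 2.2 2.6 1.2
   vertex 4.9 4.8 0.7
   vertex 3.3 0.1 1.1
  endloop
 endfacet
 facet normal -0.418 0.320 -0.850
  outer loop
   vertex 2.2 2.6 1.2
   vertex 3.5 4.3 1.2
   vertex 4.9 4.8 0.7
  endloop
 endfacet
 facet normal -0.444 0.707 0.550
  outer loop
   vertex 0.9 2.2 1.8
   vertex 0.6 1.0 3.1
   vertex 3.5 4.3 1.2
  endloop
 endfacet
 facet normal -0.481 0.367 -0.796
  outer loop
   vertex 0.9 2.2 1.8
   vertex 3.5 4.3 1.2
   vertex 2.2 2.6 1.2
  endloop
 endfacet
 facet normal -0.796 -0.342 -0.500
  outer loop
   vertex 0.9 2.2 1.8
   vertex 1.0 0.8 2.6
   vertex 0.6 1.0 3.1
  endloop
 endfacet
 facet normal -0.581 -0.435 -0.688
  outer loop
   vertex 0.9 2.2 1.8
   vertex 3.3 0.1 1.1
   vertex 1.0 0.8 2.6
  endloop
 endfacet
 facet normal -0.382 -0.131 -0.915
  outer loop
   vertex 0.9 2.2 1.8
   vertex 2.2 2.6 1.2
   vertex 3.3 0.1 1.1
  endloop
 endfacet
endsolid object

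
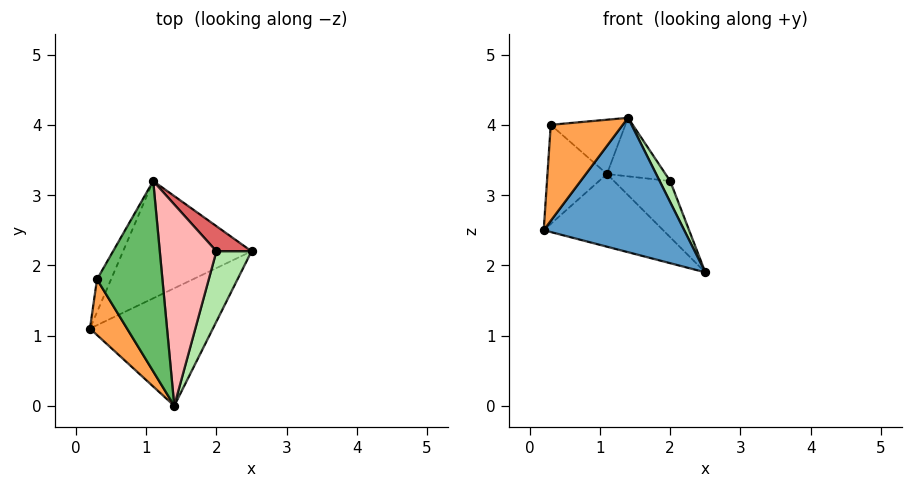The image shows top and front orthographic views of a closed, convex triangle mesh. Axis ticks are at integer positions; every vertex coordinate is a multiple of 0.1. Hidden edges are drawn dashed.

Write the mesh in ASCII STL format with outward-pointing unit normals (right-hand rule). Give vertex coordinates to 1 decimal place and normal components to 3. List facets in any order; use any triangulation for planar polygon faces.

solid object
 facet normal 0.185 -0.740 -0.647
  outer loop
   vertex 1.4 0.0 4.1
   vertex 0.2 1.1 2.5
   vertex 2.5 2.2 1.9
  endloop
 endfacet
 facet normal -0.428 0.476 -0.768
  outer loop
   vertex 1.1 3.2 3.3
   vertex 2.5 2.2 1.9
   vertex 0.2 1.1 2.5
  endloop
 endfacet
 facet normal -0.825 -0.489 0.283
  outer loop
   vertex 0.3 1.8 4.0
   vertex 0.2 1.1 2.5
   vertex 1.4 0.0 4.1
  endloop
 endfacet
 facet normal -0.888 0.436 -0.144
  outer loop
   vertex 0.3 1.8 4.0
   vertex 1.1 3.2 3.3
   vertex 0.2 1.1 2.5
  endloop
 endfacet
 facet normal 0.340 0.258 0.904
  outer loop
   vertex 0.3 1.8 4.0
   vertex 1.4 0.0 4.1
   vertex 1.1 3.2 3.3
  endloop
 endfacet
 facet normal 0.928 -0.107 0.357
  outer loop
   vertex 2.0 2.2 3.2
   vertex 1.4 0.0 4.1
   vertex 2.5 2.2 1.9
  endloop
 endfacet
 facet normal 0.727 0.627 0.280
  outer loop
   vertex 2.0 2.2 3.2
   vertex 2.5 2.2 1.9
   vertex 1.1 3.2 3.3
  endloop
 endfacet
 facet normal 0.385 0.258 0.886
  outer loop
   vertex 2.0 2.2 3.2
   vertex 1.1 3.2 3.3
   vertex 1.4 0.0 4.1
  endloop
 endfacet
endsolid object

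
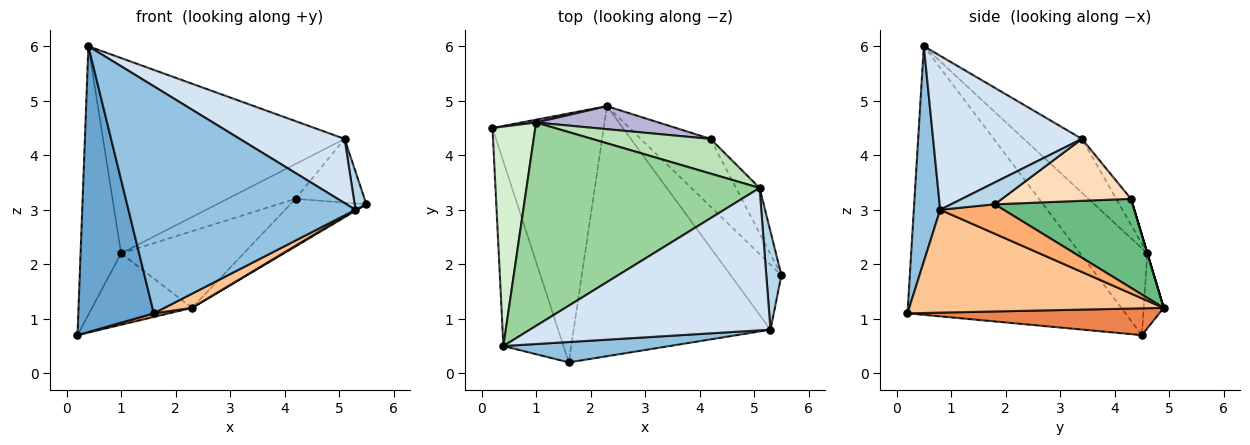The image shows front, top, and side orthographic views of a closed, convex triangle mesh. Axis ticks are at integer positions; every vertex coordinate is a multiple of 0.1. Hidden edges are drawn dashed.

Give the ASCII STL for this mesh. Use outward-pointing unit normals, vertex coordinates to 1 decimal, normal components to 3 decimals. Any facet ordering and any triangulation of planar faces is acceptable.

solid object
 facet normal -0.924 -0.320 -0.207
  outer loop
   vertex 1.6 0.2 1.1
   vertex 0.4 0.5 6.0
   vertex 0.2 4.5 0.7
  endloop
 endfacet
 facet normal 0.115 -0.989 0.089
  outer loop
   vertex 5.3 0.8 3.0
   vertex 0.4 0.5 6.0
   vertex 1.6 0.2 1.1
  endloop
 endfacet
 facet normal 0.803 -0.216 0.556
  outer loop
   vertex 5.3 0.8 3.0
   vertex 5.5 1.8 3.1
   vertex 5.1 3.4 4.3
  endloop
 endfacet
 facet normal 0.504 -0.355 0.787
  outer loop
   vertex 5.3 0.8 3.0
   vertex 5.1 3.4 4.3
   vertex 0.4 0.5 6.0
  endloop
 endfacet
 facet normal 0.234 -0.014 -0.972
  outer loop
   vertex 2.3 4.9 1.2
   vertex 1.6 0.2 1.1
   vertex 0.2 4.5 0.7
  endloop
 endfacet
 facet normal 0.501 -0.014 -0.866
  outer loop
   vertex 2.3 4.9 1.2
   vertex 5.5 1.8 3.1
   vertex 5.3 0.8 3.0
  endloop
 endfacet
 facet normal 0.463 -0.050 -0.885
  outer loop
   vertex 2.3 4.9 1.2
   vertex 5.3 0.8 3.0
   vertex 1.6 0.2 1.1
  endloop
 endfacet
 facet normal 0.836 0.447 -0.318
  outer loop
   vertex 4.2 4.3 3.2
   vertex 5.1 3.4 4.3
   vertex 5.5 1.8 3.1
  endloop
 endfacet
 facet normal 0.722 0.398 -0.566
  outer loop
   vertex 4.2 4.3 3.2
   vertex 5.5 1.8 3.1
   vertex 2.3 4.9 1.2
  endloop
 endfacet
 facet normal -0.164 0.683 0.711
  outer loop
   vertex 1.0 4.6 2.2
   vertex 0.4 0.5 6.0
   vertex 5.1 3.4 4.3
  endloop
 endfacet
 facet normal -0.152 0.700 0.698
  outer loop
   vertex 1.0 4.6 2.2
   vertex 5.1 3.4 4.3
   vertex 4.2 4.3 3.2
  endloop
 endfacet
 facet normal -0.789 0.476 0.389
  outer loop
   vertex 1.0 4.6 2.2
   vertex 0.2 4.5 0.7
   vertex 0.4 0.5 6.0
  endloop
 endfacet
 facet normal -0.196 0.980 0.039
  outer loop
   vertex 1.0 4.6 2.2
   vertex 2.3 4.9 1.2
   vertex 0.2 4.5 0.7
  endloop
 endfacet
 facet normal 0.000 0.958 0.287
  outer loop
   vertex 1.0 4.6 2.2
   vertex 4.2 4.3 3.2
   vertex 2.3 4.9 1.2
  endloop
 endfacet
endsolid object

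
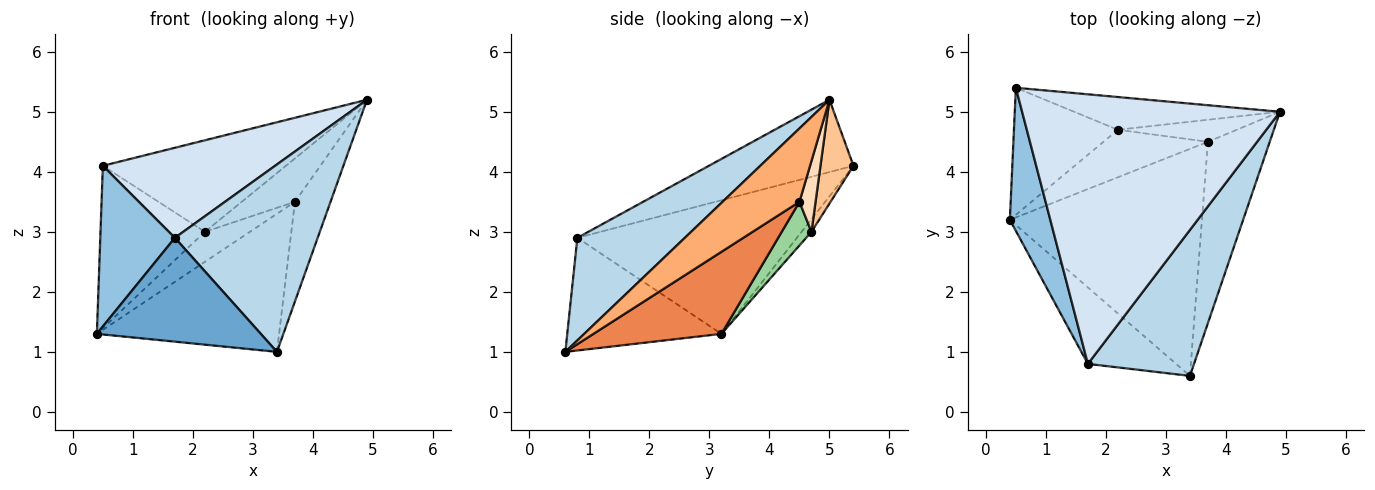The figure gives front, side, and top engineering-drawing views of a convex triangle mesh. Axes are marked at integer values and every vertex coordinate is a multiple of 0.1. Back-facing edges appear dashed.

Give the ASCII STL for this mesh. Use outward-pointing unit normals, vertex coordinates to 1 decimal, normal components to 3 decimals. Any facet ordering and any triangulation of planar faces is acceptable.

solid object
 facet normal -0.604 -0.642 -0.473
  outer loop
   vertex 1.7 0.8 2.9
   vertex 0.4 3.2 1.3
   vertex 3.4 0.6 1.0
  endloop
 endfacet
 facet normal -0.910 -0.309 0.276
  outer loop
   vertex 1.7 0.8 2.9
   vertex 0.5 5.4 4.1
   vertex 0.4 3.2 1.3
  endloop
 endfacet
 facet normal 0.511 -0.678 0.528
  outer loop
   vertex 1.7 0.8 2.9
   vertex 3.4 0.6 1.0
   vertex 4.9 5.0 5.2
  endloop
 endfacet
 facet normal -0.257 -0.306 0.917
  outer loop
   vertex 1.7 0.8 2.9
   vertex 4.9 5.0 5.2
   vertex 0.5 5.4 4.1
  endloop
 endfacet
 facet normal 0.343 0.488 -0.803
  outer loop
   vertex 3.7 4.5 3.5
   vertex 3.4 0.6 1.0
   vertex 0.4 3.2 1.3
  endloop
 endfacet
 facet normal 0.721 0.334 -0.607
  outer loop
   vertex 3.7 4.5 3.5
   vertex 4.9 5.0 5.2
   vertex 3.4 0.6 1.0
  endloop
 endfacet
 facet normal 0.167 0.928 -0.332
  outer loop
   vertex 2.2 4.7 3.0
   vertex 0.5 5.4 4.1
   vertex 4.9 5.0 5.2
  endloop
 endfacet
 facet normal 0.260 0.861 -0.437
  outer loop
   vertex 2.2 4.7 3.0
   vertex 4.9 5.0 5.2
   vertex 3.7 4.5 3.5
  endloop
 endfacet
 facet normal -0.074 0.785 -0.614
  outer loop
   vertex 2.2 4.7 3.0
   vertex 0.4 3.2 1.3
   vertex 0.5 5.4 4.1
  endloop
 endfacet
 facet normal 0.333 0.504 -0.797
  outer loop
   vertex 2.2 4.7 3.0
   vertex 3.7 4.5 3.5
   vertex 0.4 3.2 1.3
  endloop
 endfacet
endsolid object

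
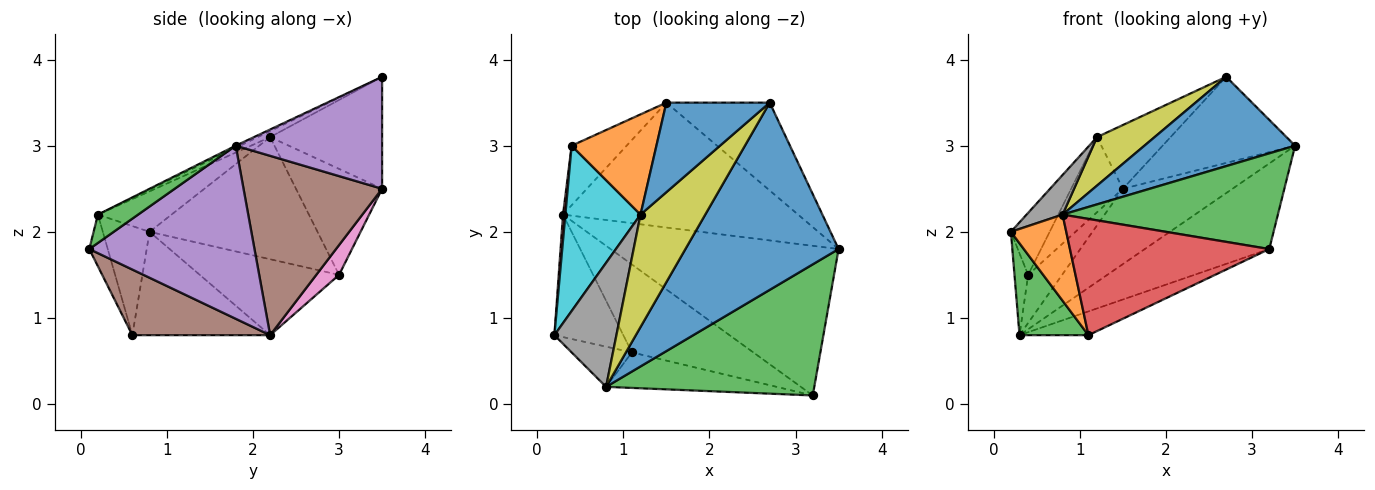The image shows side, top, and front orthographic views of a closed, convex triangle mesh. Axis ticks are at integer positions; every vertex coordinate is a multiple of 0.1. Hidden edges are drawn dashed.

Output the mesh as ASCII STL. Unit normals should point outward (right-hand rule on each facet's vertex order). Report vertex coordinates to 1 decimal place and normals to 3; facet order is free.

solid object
 facet normal -0.012 -0.430 0.903
  outer loop
   vertex 0.8 0.2 2.2
   vertex 3.5 1.8 3.0
   vertex 2.7 3.5 3.8
  endloop
 endfacet
 facet normal -0.608 -0.720 -0.336
  outer loop
   vertex 0.8 0.2 2.2
   vertex 0.2 0.8 2.0
   vertex 1.1 0.6 0.8
  endloop
 endfacet
 facet normal -0.768 -0.384 -0.512
  outer loop
   vertex 0.3 2.2 0.8
   vertex 1.1 0.6 0.8
   vertex 0.2 0.8 2.0
  endloop
 endfacet
 facet normal -0.995 0.097 0.031
  outer loop
   vertex 0.3 2.2 0.8
   vertex 0.2 0.8 2.0
   vertex 0.4 3.0 1.5
  endloop
 endfacet
 facet normal 0.612 0.554 -0.565
  outer loop
   vertex 1.5 3.5 2.5
   vertex 2.7 3.5 3.8
   vertex 3.5 1.8 3.0
  endloop
 endfacet
 facet normal 0.547 0.433 -0.717
  outer loop
   vertex 1.5 3.5 2.5
   vertex 3.5 1.8 3.0
   vertex 0.3 2.2 0.8
  endloop
 endfacet
 facet normal 0.389 0.579 -0.717
  outer loop
   vertex 1.5 3.5 2.5
   vertex 0.3 2.2 0.8
   vertex 0.4 3.0 1.5
  endloop
 endfacet
 facet normal -0.528 -0.258 0.809
  outer loop
   vertex 1.2 2.2 3.1
   vertex 0.2 0.8 2.0
   vertex 0.8 0.2 2.2
  endloop
 endfacet
 facet normal -0.085 -0.395 0.915
  outer loop
   vertex 1.2 2.2 3.1
   vertex 0.8 0.2 2.2
   vertex 2.7 3.5 3.8
  endloop
 endfacet
 facet normal -0.836 0.193 0.514
  outer loop
   vertex 1.2 2.2 3.1
   vertex 0.4 3.0 1.5
   vertex 0.2 0.8 2.0
  endloop
 endfacet
 facet normal -0.662 0.435 0.611
  outer loop
   vertex 1.2 2.2 3.1
   vertex 2.7 3.5 3.8
   vertex 1.5 3.5 2.5
  endloop
 endfacet
 facet normal -0.707 0.424 0.566
  outer loop
   vertex 1.2 2.2 3.1
   vertex 1.5 3.5 2.5
   vertex 0.4 3.0 1.5
  endloop
 endfacet
 facet normal 0.109 -0.586 0.803
  outer loop
   vertex 3.2 0.1 1.8
   vertex 3.5 1.8 3.0
   vertex 0.8 0.2 2.2
  endloop
 endfacet
 facet normal -0.088 -0.953 -0.291
  outer loop
   vertex 3.2 0.1 1.8
   vertex 0.8 0.2 2.2
   vertex 1.1 0.6 0.8
  endloop
 endfacet
 facet normal 0.550 0.415 -0.725
  outer loop
   vertex 3.2 0.1 1.8
   vertex 0.3 2.2 0.8
   vertex 3.5 1.8 3.0
  endloop
 endfacet
 facet normal 0.463 0.231 -0.856
  outer loop
   vertex 3.2 0.1 1.8
   vertex 1.1 0.6 0.8
   vertex 0.3 2.2 0.8
  endloop
 endfacet
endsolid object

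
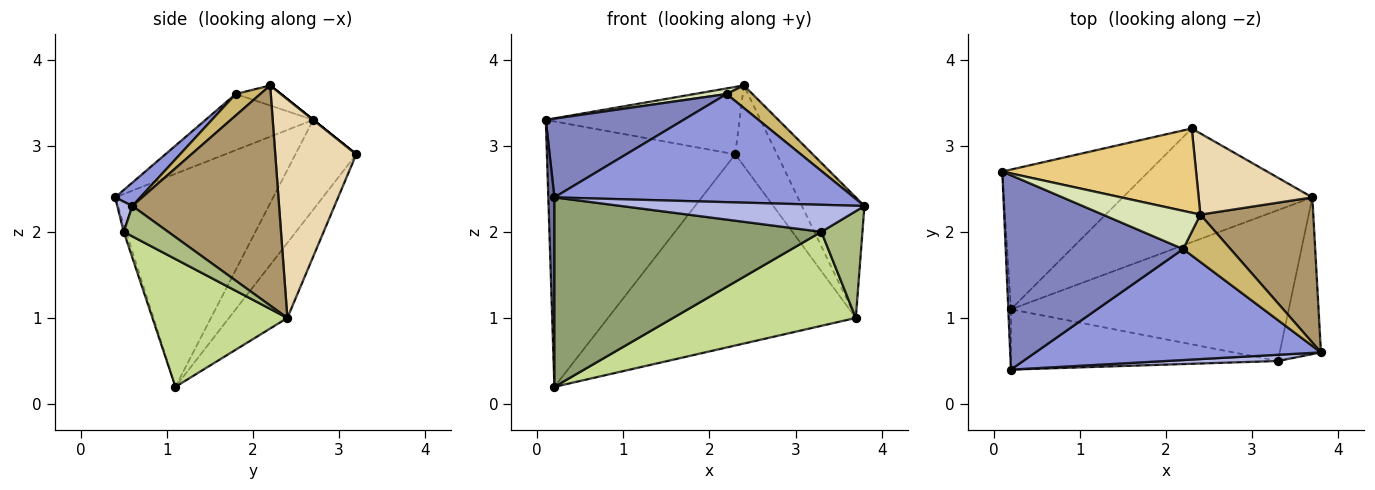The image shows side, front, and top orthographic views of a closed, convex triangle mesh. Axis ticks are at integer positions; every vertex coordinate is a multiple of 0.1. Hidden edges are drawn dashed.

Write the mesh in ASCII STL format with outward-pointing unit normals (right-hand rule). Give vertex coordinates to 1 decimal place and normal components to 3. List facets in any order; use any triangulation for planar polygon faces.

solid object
 facet normal -0.999 -0.039 -0.012
  outer loop
   vertex 0.2 1.1 0.2
   vertex 0.2 0.4 2.4
   vertex 0.1 2.7 3.3
  endloop
 endfacet
 facet normal -0.281 -0.360 0.889
  outer loop
   vertex 2.2 1.8 3.6
   vertex 0.1 2.7 3.3
   vertex 0.2 0.4 2.4
  endloop
 endfacet
 facet normal 0.059 -0.697 0.715
  outer loop
   vertex 2.2 1.8 3.6
   vertex 0.2 0.4 2.4
   vertex 3.8 0.6 2.3
  endloop
 endfacet
 facet normal 0.060 -0.973 0.224
  outer loop
   vertex 3.3 0.5 2.0
   vertex 3.8 0.6 2.3
   vertex 0.2 0.4 2.4
  endloop
 endfacet
 facet normal -0.008 -0.953 -0.303
  outer loop
   vertex 3.3 0.5 2.0
   vertex 0.2 0.4 2.4
   vertex 0.2 1.1 0.2
  endloop
 endfacet
 facet normal 0.520 -0.481 -0.706
  outer loop
   vertex 3.3 0.5 2.0
   vertex 3.7 2.4 1.0
   vertex 3.8 0.6 2.3
  endloop
 endfacet
 facet normal 0.364 -0.493 -0.791
  outer loop
   vertex 3.3 0.5 2.0
   vertex 0.2 1.1 0.2
   vertex 3.7 2.4 1.0
  endloop
 endfacet
 facet normal -0.200 -0.143 0.969
  outer loop
   vertex 2.4 2.2 3.7
   vertex 0.1 2.7 3.3
   vertex 2.2 1.8 3.6
  endloop
 endfacet
 facet normal 0.832 0.354 0.427
  outer loop
   vertex 2.4 2.2 3.7
   vertex 3.8 0.6 2.3
   vertex 3.7 2.4 1.0
  endloop
 endfacet
 facet normal 0.380 -0.399 0.835
  outer loop
   vertex 2.4 2.2 3.7
   vertex 2.2 1.8 3.6
   vertex 3.8 0.6 2.3
  endloop
 endfacet
 facet normal 0.000 0.625 0.781
  outer loop
   vertex 2.3 3.2 2.9
   vertex 0.1 2.7 3.3
   vertex 2.4 2.2 3.7
  endloop
 endfacet
 facet normal 0.807 0.416 0.419
  outer loop
   vertex 2.3 3.2 2.9
   vertex 2.4 2.2 3.7
   vertex 3.7 2.4 1.0
  endloop
 endfacet
 facet normal -0.275 0.851 -0.448
  outer loop
   vertex 2.3 3.2 2.9
   vertex 0.2 1.1 0.2
   vertex 0.1 2.7 3.3
  endloop
 endfacet
 facet normal -0.198 0.842 -0.501
  outer loop
   vertex 2.3 3.2 2.9
   vertex 3.7 2.4 1.0
   vertex 0.2 1.1 0.2
  endloop
 endfacet
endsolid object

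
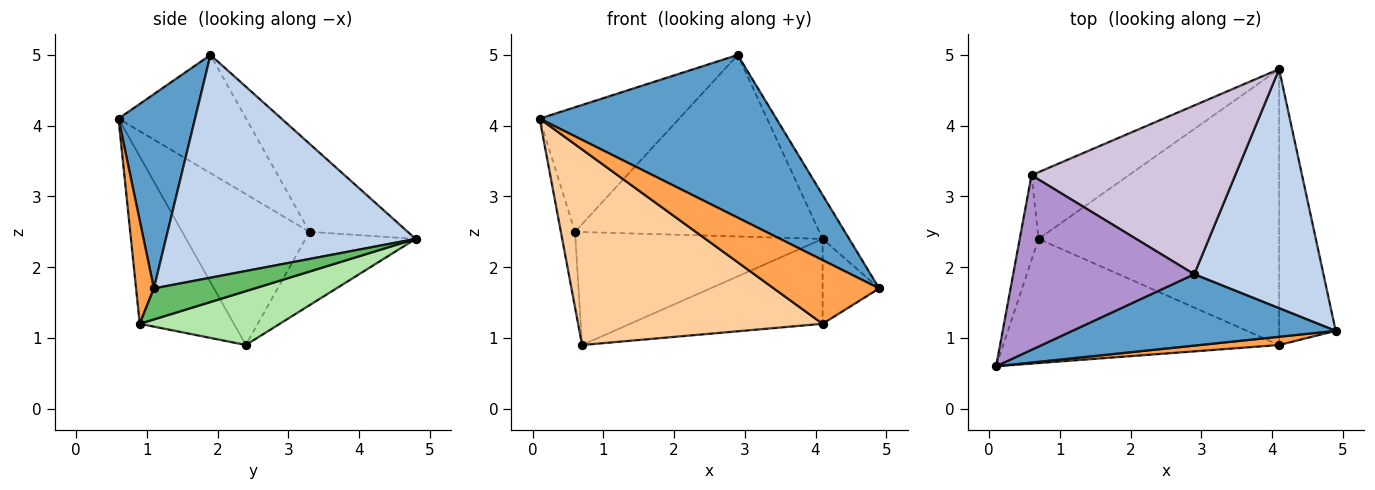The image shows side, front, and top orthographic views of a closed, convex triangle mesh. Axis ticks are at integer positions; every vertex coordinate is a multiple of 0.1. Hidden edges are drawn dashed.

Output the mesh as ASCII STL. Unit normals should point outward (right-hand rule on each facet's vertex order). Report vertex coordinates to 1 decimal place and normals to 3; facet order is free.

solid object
 facet normal 0.284 -0.878 0.385
  outer loop
   vertex 2.9 1.9 5.0
   vertex 0.1 0.6 4.1
   vertex 4.9 1.1 1.7
  endloop
 endfacet
 facet normal 0.861 0.092 0.500
  outer loop
   vertex 2.9 1.9 5.0
   vertex 4.9 1.1 1.7
   vertex 4.1 4.8 2.4
  endloop
 endfacet
 facet normal 0.165 -0.978 0.127
  outer loop
   vertex 4.1 0.9 1.2
   vertex 4.9 1.1 1.7
   vertex 0.1 0.6 4.1
  endloop
 endfacet
 facet normal -0.309 -0.803 -0.510
  outer loop
   vertex 4.1 0.9 1.2
   vertex 0.1 0.6 4.1
   vertex 0.7 2.4 0.9
  endloop
 endfacet
 facet normal 0.464 0.261 -0.847
  outer loop
   vertex 4.1 0.9 1.2
   vertex 4.1 4.8 2.4
   vertex 4.9 1.1 1.7
  endloop
 endfacet
 facet normal 0.209 0.288 -0.935
  outer loop
   vertex 4.1 0.9 1.2
   vertex 0.7 2.4 0.9
   vertex 4.1 4.8 2.4
  endloop
 endfacet
 facet normal -0.986 0.110 -0.123
  outer loop
   vertex 0.6 3.3 2.5
   vertex 0.7 2.4 0.9
   vertex 0.1 0.6 4.1
  endloop
 endfacet
 facet normal -0.358 0.804 -0.475
  outer loop
   vertex 0.6 3.3 2.5
   vertex 4.1 4.8 2.4
   vertex 0.7 2.4 0.9
  endloop
 endfacet
 facet normal -0.469 0.513 0.719
  outer loop
   vertex 0.6 3.3 2.5
   vertex 0.1 0.6 4.1
   vertex 2.9 1.9 5.0
  endloop
 endfacet
 facet normal -0.282 0.703 0.653
  outer loop
   vertex 0.6 3.3 2.5
   vertex 2.9 1.9 5.0
   vertex 4.1 4.8 2.4
  endloop
 endfacet
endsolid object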